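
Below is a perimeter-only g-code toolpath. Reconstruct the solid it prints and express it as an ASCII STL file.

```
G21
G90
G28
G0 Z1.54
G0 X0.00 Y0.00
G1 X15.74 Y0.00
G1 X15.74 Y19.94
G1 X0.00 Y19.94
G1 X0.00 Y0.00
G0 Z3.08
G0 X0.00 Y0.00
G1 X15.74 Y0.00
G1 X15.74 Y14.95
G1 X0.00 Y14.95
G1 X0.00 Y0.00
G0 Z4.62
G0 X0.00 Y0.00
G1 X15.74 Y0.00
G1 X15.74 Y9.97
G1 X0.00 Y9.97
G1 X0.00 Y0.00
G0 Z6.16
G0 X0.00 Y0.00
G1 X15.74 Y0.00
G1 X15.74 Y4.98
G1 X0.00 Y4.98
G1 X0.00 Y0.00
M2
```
solid part
  facet normal 0.0000 0.0000 -1.0000
    outer loop
      vertex 15.74 24.92 0.00
      vertex 15.74 0.00 0.00
      vertex 0.00 0.00 0.00
    endloop
  endfacet
  facet normal 0.0000 0.0000 -1.0000
    outer loop
      vertex 0.00 24.92 0.00
      vertex 15.74 24.92 0.00
      vertex 0.00 0.00 0.00
    endloop
  endfacet
  facet normal 0.0000 -1.0000 0.0000
    outer loop
      vertex 0.00 0.00 0.00
      vertex 15.74 0.00 0.00
      vertex 15.74 0.00 7.70
    endloop
  endfacet
  facet normal 0.0000 -1.0000 0.0000
    outer loop
      vertex 0.00 0.00 0.00
      vertex 15.74 0.00 7.70
      vertex 0.00 0.00 7.70
    endloop
  endfacet
  facet normal 0.0000 0.2952 0.9554
    outer loop
      vertex 0.00 0.00 7.70
      vertex 15.74 0.00 7.70
      vertex 15.74 24.92 0.00
    endloop
  endfacet
  facet normal 0.0000 0.2952 0.9554
    outer loop
      vertex 0.00 0.00 7.70
      vertex 15.74 24.92 0.00
      vertex 0.00 24.92 0.00
    endloop
  endfacet
  facet normal -1.0000 0.0000 0.0000
    outer loop
      vertex 0.00 0.00 7.70
      vertex 0.00 24.92 0.00
      vertex 0.00 0.00 0.00
    endloop
  endfacet
  facet normal 1.0000 0.0000 0.0000
    outer loop
      vertex 15.74 0.00 0.00
      vertex 15.74 24.92 0.00
      vertex 15.74 0.00 7.70
    endloop
  endfacet
endsolid part

The G0 Z moves step by Δz≈1.54 mm. The G1 loops shrink linearly with z, so the solid tapers from its base footprint up to z≈7.7. Closing with a flat bottom cap and the tapered top and triangulating gives 8 facets — a wedge (ramp): 15.7 × 24.9 mm base, rising to 7.7 mm along the y=0 edge and sloping linearly to z=0 at y=24.9.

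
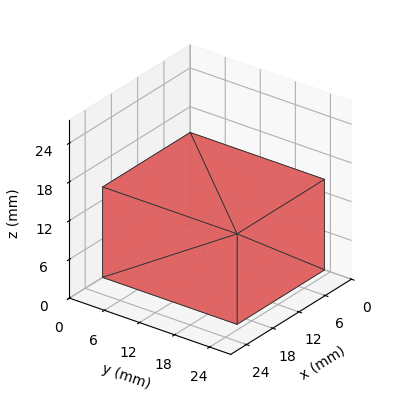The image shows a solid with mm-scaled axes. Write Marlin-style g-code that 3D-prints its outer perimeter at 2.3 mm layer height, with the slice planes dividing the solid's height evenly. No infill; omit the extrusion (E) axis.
Reading the render: the shape is a rectangular box, roughly 20 × 23 mm footprint and 14 mm tall (dimensions read to the nearest mm from the axis ticks). For the g-code, the solid's height is divided into equal slices at the stated Δz and each level perimeter traced with G1 moves after a G0 lift.

; perimeter-only toolpath
G21 ; units = mm
G90 ; absolute positioning
G28 ; home
; layer 1
G0 Z2.3
G0 X0.0 Y0.0
G1 X20.0 Y0.0
G1 X20.0 Y23.0
G1 X0.0 Y23.0
G1 X0.0 Y0.0
; layer 2
G0 Z4.7
G0 X0.0 Y0.0
G1 X20.0 Y0.0
G1 X20.0 Y23.0
G1 X0.0 Y23.0
G1 X0.0 Y0.0
; layer 3
G0 Z7.0
G0 X0.0 Y0.0
G1 X20.0 Y0.0
G1 X20.0 Y23.0
G1 X0.0 Y23.0
G1 X0.0 Y0.0
; layer 4
G0 Z9.3
G0 X0.0 Y0.0
G1 X20.0 Y0.0
G1 X20.0 Y23.0
G1 X0.0 Y23.0
G1 X0.0 Y0.0
; layer 5
G0 Z11.7
G0 X0.0 Y0.0
G1 X20.0 Y0.0
G1 X20.0 Y23.0
G1 X0.0 Y23.0
G1 X0.0 Y0.0
; layer 6
G0 Z14.0
G0 X0.0 Y0.0
G1 X20.0 Y0.0
G1 X20.0 Y23.0
G1 X0.0 Y23.0
G1 X0.0 Y0.0
M2 ; end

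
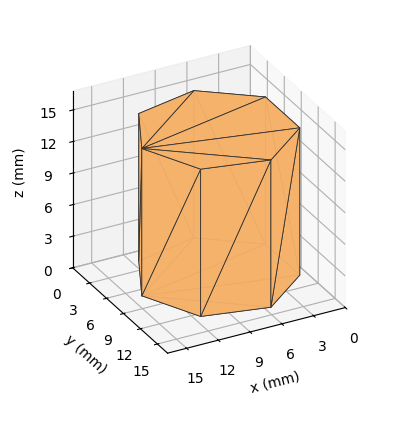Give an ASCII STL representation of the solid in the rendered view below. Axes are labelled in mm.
Reading the render: the shape is a regular 7-sided prism (a cylinder approximated with 7 flat sides), circumscribed radius ≈ 7 mm, height ≈ 14 mm (dimensions read to the nearest mm from the axis ticks). For the STL, each face is triangulated and given an outward normal.

solid part
  facet normal 0.0000 0.0000 -1.0000
    outer loop
      vertex 5.442 13.824 0.000
      vertex 11.364 12.473 0.000
      vertex 14.000 7.000 0.000
    endloop
  endfacet
  facet normal 0.0000 0.0000 -1.0000
    outer loop
      vertex 0.693 10.037 0.000
      vertex 5.442 13.824 0.000
      vertex 14.000 7.000 0.000
    endloop
  endfacet
  facet normal 0.0000 0.0000 -1.0000
    outer loop
      vertex 0.693 3.963 0.000
      vertex 0.693 10.037 0.000
      vertex 14.000 7.000 0.000
    endloop
  endfacet
  facet normal 0.0000 0.0000 -1.0000
    outer loop
      vertex 5.442 0.176 0.000
      vertex 0.693 3.963 0.000
      vertex 14.000 7.000 0.000
    endloop
  endfacet
  facet normal 0.0000 0.0000 -1.0000
    outer loop
      vertex 11.364 1.527 0.000
      vertex 5.442 0.176 0.000
      vertex 14.000 7.000 0.000
    endloop
  endfacet
  facet normal 0.0000 0.0000 1.0000
    outer loop
      vertex 14.000 7.000 14.000
      vertex 11.364 12.473 14.000
      vertex 5.442 13.824 14.000
    endloop
  endfacet
  facet normal 0.0000 0.0000 1.0000
    outer loop
      vertex 14.000 7.000 14.000
      vertex 5.442 13.824 14.000
      vertex 0.693 10.037 14.000
    endloop
  endfacet
  facet normal 0.0000 0.0000 1.0000
    outer loop
      vertex 14.000 7.000 14.000
      vertex 0.693 10.037 14.000
      vertex 0.693 3.963 14.000
    endloop
  endfacet
  facet normal 0.0000 0.0000 1.0000
    outer loop
      vertex 14.000 7.000 14.000
      vertex 0.693 3.963 14.000
      vertex 5.442 0.176 14.000
    endloop
  endfacet
  facet normal 0.0000 0.0000 1.0000
    outer loop
      vertex 14.000 7.000 14.000
      vertex 5.442 0.176 14.000
      vertex 11.364 1.527 14.000
    endloop
  endfacet
  facet normal 0.9009 0.4339 0.0000
    outer loop
      vertex 14.000 7.000 0.000
      vertex 11.364 12.473 0.000
      vertex 11.364 12.473 14.000
    endloop
  endfacet
  facet normal 0.9009 0.4339 0.0000
    outer loop
      vertex 14.000 7.000 0.000
      vertex 11.364 12.473 14.000
      vertex 14.000 7.000 14.000
    endloop
  endfacet
  facet normal 0.2224 0.9750 0.0000
    outer loop
      vertex 11.364 12.473 0.000
      vertex 5.442 13.824 0.000
      vertex 5.442 13.824 14.000
    endloop
  endfacet
  facet normal 0.2224 0.9750 0.0000
    outer loop
      vertex 11.364 12.473 0.000
      vertex 5.442 13.824 14.000
      vertex 11.364 12.473 14.000
    endloop
  endfacet
  facet normal -0.6235 0.7818 0.0000
    outer loop
      vertex 5.442 13.824 0.000
      vertex 0.693 10.037 0.000
      vertex 0.693 10.037 14.000
    endloop
  endfacet
  facet normal -0.6235 0.7818 0.0000
    outer loop
      vertex 5.442 13.824 0.000
      vertex 0.693 10.037 14.000
      vertex 5.442 13.824 14.000
    endloop
  endfacet
  facet normal -1.0000 0.0000 0.0000
    outer loop
      vertex 0.693 10.037 0.000
      vertex 0.693 3.963 0.000
      vertex 0.693 3.963 14.000
    endloop
  endfacet
  facet normal -1.0000 0.0000 0.0000
    outer loop
      vertex 0.693 10.037 0.000
      vertex 0.693 3.963 14.000
      vertex 0.693 10.037 14.000
    endloop
  endfacet
  facet normal -0.6235 -0.7818 0.0000
    outer loop
      vertex 0.693 3.963 0.000
      vertex 5.442 0.176 0.000
      vertex 5.442 0.176 14.000
    endloop
  endfacet
  facet normal -0.6235 -0.7818 0.0000
    outer loop
      vertex 0.693 3.963 0.000
      vertex 5.442 0.176 14.000
      vertex 0.693 3.963 14.000
    endloop
  endfacet
  facet normal 0.2224 -0.9750 0.0000
    outer loop
      vertex 5.442 0.176 0.000
      vertex 11.364 1.527 0.000
      vertex 11.364 1.527 14.000
    endloop
  endfacet
  facet normal 0.2224 -0.9750 0.0000
    outer loop
      vertex 5.442 0.176 0.000
      vertex 11.364 1.527 14.000
      vertex 5.442 0.176 14.000
    endloop
  endfacet
  facet normal 0.9009 -0.4339 0.0000
    outer loop
      vertex 11.364 1.527 0.000
      vertex 14.000 7.000 0.000
      vertex 14.000 7.000 14.000
    endloop
  endfacet
  facet normal 0.9009 -0.4339 0.0000
    outer loop
      vertex 11.364 1.527 0.000
      vertex 14.000 7.000 14.000
      vertex 11.364 1.527 14.000
    endloop
  endfacet
endsolid part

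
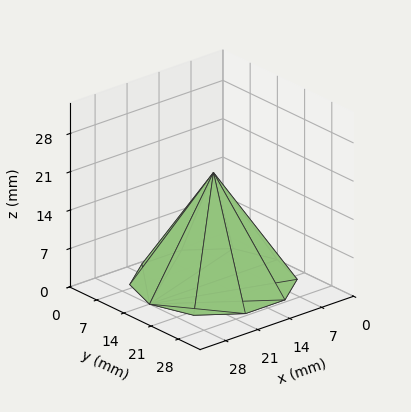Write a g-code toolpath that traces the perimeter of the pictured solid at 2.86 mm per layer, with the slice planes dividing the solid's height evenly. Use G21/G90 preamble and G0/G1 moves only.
Reading the render: the shape is a regular 10-sided pyramid, base circumscribed radius ≈ 14 mm, apex at z ≈ 20 mm (dimensions read to the nearest mm from the axis ticks). For the g-code, the solid's height is divided into equal slices at the stated Δz and each level perimeter traced with G1 moves after a G0 lift.

; perimeter-only toolpath
G21 ; units = mm
G90 ; absolute positioning
G28 ; home
; layer 1
G0 Z2.86
G0 X26.00 Y14.00
G1 X23.71 Y21.05
G1 X17.71 Y25.41
G1 X10.29 Y25.41
G1 X4.29 Y21.05
G1 X2.00 Y14.00
G1 X4.29 Y6.95
G1 X10.29 Y2.59
G1 X17.71 Y2.59
G1 X23.71 Y6.95
G1 X26.00 Y14.00
; layer 2
G0 Z5.71
G0 X24.00 Y14.00
G1 X22.09 Y19.88
G1 X17.09 Y23.51
G1 X10.91 Y23.51
G1 X5.91 Y19.88
G1 X4.00 Y14.00
G1 X5.91 Y8.12
G1 X10.91 Y4.49
G1 X17.09 Y4.49
G1 X22.09 Y8.12
G1 X24.00 Y14.00
; layer 3
G0 Z8.57
G0 X22.00 Y14.00
G1 X20.47 Y18.70
G1 X16.47 Y21.61
G1 X11.53 Y21.61
G1 X7.53 Y18.70
G1 X6.00 Y14.00
G1 X7.53 Y9.30
G1 X11.53 Y6.39
G1 X16.47 Y6.39
G1 X20.47 Y9.30
G1 X22.00 Y14.00
; layer 4
G0 Z11.43
G0 X20.00 Y14.00
G1 X18.86 Y17.53
G1 X15.86 Y19.70
G1 X12.14 Y19.70
G1 X9.14 Y17.53
G1 X8.00 Y14.00
G1 X9.14 Y10.47
G1 X12.14 Y8.30
G1 X15.86 Y8.30
G1 X18.86 Y10.47
G1 X20.00 Y14.00
; layer 5
G0 Z14.29
G0 X18.00 Y14.00
G1 X17.24 Y16.35
G1 X15.24 Y17.80
G1 X12.76 Y17.80
G1 X10.76 Y16.35
G1 X10.00 Y14.00
G1 X10.76 Y11.65
G1 X12.76 Y10.20
G1 X15.24 Y10.20
G1 X17.24 Y11.65
G1 X18.00 Y14.00
; layer 6
G0 Z17.14
G0 X16.00 Y14.00
G1 X15.62 Y15.18
G1 X14.62 Y15.90
G1 X13.38 Y15.90
G1 X12.38 Y15.18
G1 X12.00 Y14.00
G1 X12.38 Y12.82
G1 X13.38 Y12.10
G1 X14.62 Y12.10
G1 X15.62 Y12.82
G1 X16.00 Y14.00
M2 ; end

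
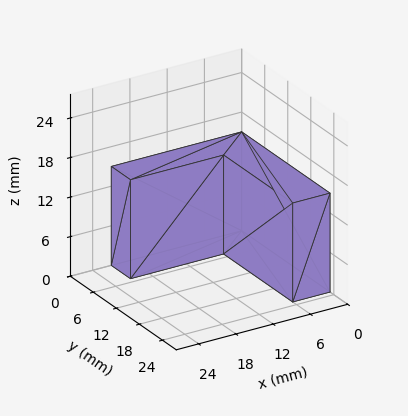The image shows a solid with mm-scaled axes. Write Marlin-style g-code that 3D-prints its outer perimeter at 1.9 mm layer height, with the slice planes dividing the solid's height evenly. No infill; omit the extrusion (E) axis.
Reading the render: the shape is an L-shaped prism: outer 21 × 23 mm, arm thicknesses ≈ 5 mm (horizontal) and 6 mm (vertical), extruded 15 mm in z (dimensions read to the nearest mm from the axis ticks). For the g-code, the solid's height is divided into equal slices at the stated Δz and each level perimeter traced with G1 moves after a G0 lift.

; perimeter-only toolpath
G21 ; units = mm
G90 ; absolute positioning
G28 ; home
; layer 1
G0 Z1.9
G0 X0.0 Y0.0
G1 X21.0 Y0.0
G1 X21.0 Y5.0
G1 X6.0 Y5.0
G1 X6.0 Y23.0
G1 X0.0 Y23.0
G1 X0.0 Y0.0
; layer 2
G0 Z3.8
G0 X0.0 Y0.0
G1 X21.0 Y0.0
G1 X21.0 Y5.0
G1 X6.0 Y5.0
G1 X6.0 Y23.0
G1 X0.0 Y23.0
G1 X0.0 Y0.0
; layer 3
G0 Z5.6
G0 X0.0 Y0.0
G1 X21.0 Y0.0
G1 X21.0 Y5.0
G1 X6.0 Y5.0
G1 X6.0 Y23.0
G1 X0.0 Y23.0
G1 X0.0 Y0.0
; layer 4
G0 Z7.5
G0 X0.0 Y0.0
G1 X21.0 Y0.0
G1 X21.0 Y5.0
G1 X6.0 Y5.0
G1 X6.0 Y23.0
G1 X0.0 Y23.0
G1 X0.0 Y0.0
; layer 5
G0 Z9.4
G0 X0.0 Y0.0
G1 X21.0 Y0.0
G1 X21.0 Y5.0
G1 X6.0 Y5.0
G1 X6.0 Y23.0
G1 X0.0 Y23.0
G1 X0.0 Y0.0
; layer 6
G0 Z11.2
G0 X0.0 Y0.0
G1 X21.0 Y0.0
G1 X21.0 Y5.0
G1 X6.0 Y5.0
G1 X6.0 Y23.0
G1 X0.0 Y23.0
G1 X0.0 Y0.0
; layer 7
G0 Z13.1
G0 X0.0 Y0.0
G1 X21.0 Y0.0
G1 X21.0 Y5.0
G1 X6.0 Y5.0
G1 X6.0 Y23.0
G1 X0.0 Y23.0
G1 X0.0 Y0.0
; layer 8
G0 Z15.0
G0 X0.0 Y0.0
G1 X21.0 Y0.0
G1 X21.0 Y5.0
G1 X6.0 Y5.0
G1 X6.0 Y23.0
G1 X0.0 Y23.0
G1 X0.0 Y0.0
M2 ; end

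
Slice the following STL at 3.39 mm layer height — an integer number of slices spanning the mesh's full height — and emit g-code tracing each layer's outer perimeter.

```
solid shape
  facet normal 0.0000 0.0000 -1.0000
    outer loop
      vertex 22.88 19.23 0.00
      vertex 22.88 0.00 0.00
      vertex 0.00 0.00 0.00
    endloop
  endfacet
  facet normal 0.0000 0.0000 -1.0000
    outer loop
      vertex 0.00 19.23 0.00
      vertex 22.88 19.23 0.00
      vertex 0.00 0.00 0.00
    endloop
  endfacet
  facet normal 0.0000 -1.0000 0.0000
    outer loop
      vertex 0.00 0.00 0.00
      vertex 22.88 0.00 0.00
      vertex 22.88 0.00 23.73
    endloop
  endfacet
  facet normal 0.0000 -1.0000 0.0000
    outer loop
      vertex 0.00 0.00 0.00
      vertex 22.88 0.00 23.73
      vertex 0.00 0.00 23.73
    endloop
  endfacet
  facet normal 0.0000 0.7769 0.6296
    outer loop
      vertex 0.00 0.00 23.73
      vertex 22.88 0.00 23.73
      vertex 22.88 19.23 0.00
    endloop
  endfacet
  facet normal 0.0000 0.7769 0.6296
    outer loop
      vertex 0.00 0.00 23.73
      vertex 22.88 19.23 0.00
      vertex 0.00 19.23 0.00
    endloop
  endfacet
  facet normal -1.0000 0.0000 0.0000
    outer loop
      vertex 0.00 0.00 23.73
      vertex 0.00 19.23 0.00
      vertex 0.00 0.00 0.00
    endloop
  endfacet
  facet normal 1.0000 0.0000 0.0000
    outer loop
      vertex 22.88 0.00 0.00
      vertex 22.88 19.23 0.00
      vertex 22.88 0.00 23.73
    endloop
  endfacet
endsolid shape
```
; perimeter-only toolpath
G21 ; units = mm
G90 ; absolute positioning
G28 ; home
; layer 1
G0 Z3.39
G0 X0.00 Y0.00
G1 X22.88 Y0.00
G1 X22.88 Y16.48
G1 X0.00 Y16.48
G1 X0.00 Y0.00
; layer 2
G0 Z6.78
G0 X0.00 Y0.00
G1 X22.88 Y0.00
G1 X22.88 Y13.74
G1 X0.00 Y13.74
G1 X0.00 Y0.00
; layer 3
G0 Z10.17
G0 X0.00 Y0.00
G1 X22.88 Y0.00
G1 X22.88 Y10.99
G1 X0.00 Y10.99
G1 X0.00 Y0.00
; layer 4
G0 Z13.56
G0 X0.00 Y0.00
G1 X22.88 Y0.00
G1 X22.88 Y8.24
G1 X0.00 Y8.24
G1 X0.00 Y0.00
; layer 5
G0 Z16.95
G0 X0.00 Y0.00
G1 X22.88 Y0.00
G1 X22.88 Y5.49
G1 X0.00 Y5.49
G1 X0.00 Y0.00
; layer 6
G0 Z20.34
G0 X0.00 Y0.00
G1 X22.88 Y0.00
G1 X22.88 Y2.75
G1 X0.00 Y2.75
G1 X0.00 Y0.00
M2 ; end

The solid is a wedge (ramp): 22.9 × 19.2 mm base, rising to 23.7 mm along the y=0 edge and sloping linearly to z=0 at y=19.2. Slicing at Δz = 3.39 mm — 7 equal slices spanning the solid's height, so layer i sits at z = i·h/7 — gives 6 non-empty perimeters. Each is a 4-segment closed polygon; G0 lifts to the layer z and rapids to the start vertex, then G1 traces the edges. The cross-section shrinks linearly with z (the slice at the apex is degenerate and omitted).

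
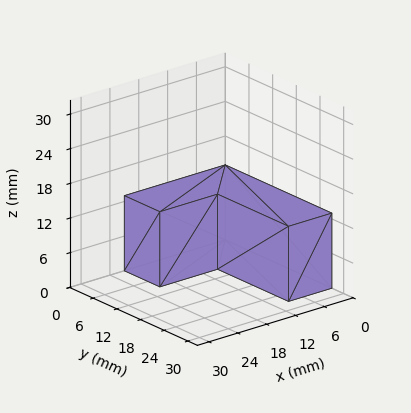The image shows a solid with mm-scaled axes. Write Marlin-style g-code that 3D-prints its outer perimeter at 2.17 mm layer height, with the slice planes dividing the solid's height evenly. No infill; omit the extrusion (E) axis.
Reading the render: the shape is an L-shaped prism: outer 21 × 27 mm, arm thicknesses ≈ 9 mm (horizontal) and 9 mm (vertical), extruded 13 mm in z (dimensions read to the nearest mm from the axis ticks). For the g-code, the solid's height is divided into equal slices at the stated Δz and each level perimeter traced with G1 moves after a G0 lift.

; perimeter-only toolpath
G21 ; units = mm
G90 ; absolute positioning
G28 ; home
; layer 1
G0 Z2.17
G0 X0.00 Y0.00
G1 X21.00 Y0.00
G1 X21.00 Y9.00
G1 X9.00 Y9.00
G1 X9.00 Y27.00
G1 X0.00 Y27.00
G1 X0.00 Y0.00
; layer 2
G0 Z4.33
G0 X0.00 Y0.00
G1 X21.00 Y0.00
G1 X21.00 Y9.00
G1 X9.00 Y9.00
G1 X9.00 Y27.00
G1 X0.00 Y27.00
G1 X0.00 Y0.00
; layer 3
G0 Z6.50
G0 X0.00 Y0.00
G1 X21.00 Y0.00
G1 X21.00 Y9.00
G1 X9.00 Y9.00
G1 X9.00 Y27.00
G1 X0.00 Y27.00
G1 X0.00 Y0.00
; layer 4
G0 Z8.67
G0 X0.00 Y0.00
G1 X21.00 Y0.00
G1 X21.00 Y9.00
G1 X9.00 Y9.00
G1 X9.00 Y27.00
G1 X0.00 Y27.00
G1 X0.00 Y0.00
; layer 5
G0 Z10.83
G0 X0.00 Y0.00
G1 X21.00 Y0.00
G1 X21.00 Y9.00
G1 X9.00 Y9.00
G1 X9.00 Y27.00
G1 X0.00 Y27.00
G1 X0.00 Y0.00
; layer 6
G0 Z13.00
G0 X0.00 Y0.00
G1 X21.00 Y0.00
G1 X21.00 Y9.00
G1 X9.00 Y9.00
G1 X9.00 Y27.00
G1 X0.00 Y27.00
G1 X0.00 Y0.00
M2 ; end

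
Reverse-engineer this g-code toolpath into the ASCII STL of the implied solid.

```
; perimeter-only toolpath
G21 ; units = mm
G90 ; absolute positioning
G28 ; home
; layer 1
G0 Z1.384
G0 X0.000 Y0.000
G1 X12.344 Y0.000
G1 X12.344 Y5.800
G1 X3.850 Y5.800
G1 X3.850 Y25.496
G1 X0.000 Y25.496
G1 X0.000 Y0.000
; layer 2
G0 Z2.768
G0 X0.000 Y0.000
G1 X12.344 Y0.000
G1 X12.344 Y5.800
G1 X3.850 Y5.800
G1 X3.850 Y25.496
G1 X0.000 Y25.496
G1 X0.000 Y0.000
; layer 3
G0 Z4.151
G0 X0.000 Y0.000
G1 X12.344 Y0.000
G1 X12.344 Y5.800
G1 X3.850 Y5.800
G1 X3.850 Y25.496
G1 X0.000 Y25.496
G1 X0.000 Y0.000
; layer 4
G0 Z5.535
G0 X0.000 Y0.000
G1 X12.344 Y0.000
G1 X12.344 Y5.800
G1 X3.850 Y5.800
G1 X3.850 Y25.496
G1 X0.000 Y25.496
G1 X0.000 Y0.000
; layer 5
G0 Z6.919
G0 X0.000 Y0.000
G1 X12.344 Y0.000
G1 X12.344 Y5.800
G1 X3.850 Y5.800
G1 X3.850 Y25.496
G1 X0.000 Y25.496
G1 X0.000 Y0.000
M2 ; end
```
solid part
  facet normal 0.0000 0.0000 -1.0000
    outer loop
      vertex 12.344 5.800 0.000
      vertex 12.344 0.000 0.000
      vertex 0.000 0.000 0.000
    endloop
  endfacet
  facet normal 0.0000 0.0000 -1.0000
    outer loop
      vertex 3.850 5.800 0.000
      vertex 12.344 5.800 0.000
      vertex 0.000 0.000 0.000
    endloop
  endfacet
  facet normal 0.0000 0.0000 -1.0000
    outer loop
      vertex 3.850 25.496 0.000
      vertex 3.850 5.800 0.000
      vertex 0.000 0.000 0.000
    endloop
  endfacet
  facet normal 0.0000 0.0000 -1.0000
    outer loop
      vertex 0.000 25.496 0.000
      vertex 3.850 25.496 0.000
      vertex 0.000 0.000 0.000
    endloop
  endfacet
  facet normal 0.0000 0.0000 1.0000
    outer loop
      vertex 0.000 0.000 6.919
      vertex 12.344 0.000 6.919
      vertex 12.344 5.800 6.919
    endloop
  endfacet
  facet normal 0.0000 0.0000 1.0000
    outer loop
      vertex 0.000 0.000 6.919
      vertex 12.344 5.800 6.919
      vertex 3.850 5.800 6.919
    endloop
  endfacet
  facet normal 0.0000 0.0000 1.0000
    outer loop
      vertex 0.000 0.000 6.919
      vertex 3.850 5.800 6.919
      vertex 3.850 25.496 6.919
    endloop
  endfacet
  facet normal 0.0000 0.0000 1.0000
    outer loop
      vertex 0.000 0.000 6.919
      vertex 3.850 25.496 6.919
      vertex 0.000 25.496 6.919
    endloop
  endfacet
  facet normal 0.0000 -1.0000 0.0000
    outer loop
      vertex 0.000 0.000 0.000
      vertex 12.344 0.000 0.000
      vertex 12.344 0.000 6.919
    endloop
  endfacet
  facet normal 0.0000 -1.0000 0.0000
    outer loop
      vertex 0.000 0.000 0.000
      vertex 12.344 0.000 6.919
      vertex 0.000 0.000 6.919
    endloop
  endfacet
  facet normal 1.0000 0.0000 0.0000
    outer loop
      vertex 12.344 0.000 0.000
      vertex 12.344 5.800 0.000
      vertex 12.344 5.800 6.919
    endloop
  endfacet
  facet normal 1.0000 0.0000 0.0000
    outer loop
      vertex 12.344 0.000 0.000
      vertex 12.344 5.800 6.919
      vertex 12.344 0.000 6.919
    endloop
  endfacet
  facet normal 0.0000 1.0000 0.0000
    outer loop
      vertex 12.344 5.800 0.000
      vertex 3.850 5.800 0.000
      vertex 3.850 5.800 6.919
    endloop
  endfacet
  facet normal 0.0000 1.0000 0.0000
    outer loop
      vertex 12.344 5.800 0.000
      vertex 3.850 5.800 6.919
      vertex 12.344 5.800 6.919
    endloop
  endfacet
  facet normal 1.0000 0.0000 0.0000
    outer loop
      vertex 3.850 5.800 0.000
      vertex 3.850 25.496 0.000
      vertex 3.850 25.496 6.919
    endloop
  endfacet
  facet normal 1.0000 0.0000 0.0000
    outer loop
      vertex 3.850 5.800 0.000
      vertex 3.850 25.496 6.919
      vertex 3.850 5.800 6.919
    endloop
  endfacet
  facet normal 0.0000 1.0000 0.0000
    outer loop
      vertex 3.850 25.496 0.000
      vertex 0.000 25.496 0.000
      vertex 0.000 25.496 6.919
    endloop
  endfacet
  facet normal 0.0000 1.0000 0.0000
    outer loop
      vertex 3.850 25.496 0.000
      vertex 0.000 25.496 6.919
      vertex 3.850 25.496 6.919
    endloop
  endfacet
  facet normal -1.0000 0.0000 0.0000
    outer loop
      vertex 0.000 25.496 0.000
      vertex 0.000 0.000 0.000
      vertex 0.000 0.000 6.919
    endloop
  endfacet
  facet normal -1.0000 0.0000 0.0000
    outer loop
      vertex 0.000 25.496 0.000
      vertex 0.000 0.000 6.919
      vertex 0.000 25.496 6.919
    endloop
  endfacet
endsolid part

The G0 Z moves step by Δz≈1.384 mm. Every layer's G1 loop is the same polygon, so the solid is a straight extrusion of it from z=0 to z≈6.92. Closing with flat bottom and top caps and triangulating gives 20 facets — an L-shaped prism: outer 12.3 × 25.5 mm, arm thicknesses ≈ 5.8 mm (horizontal) and 3.85 mm (vertical), extruded 6.92 mm in z.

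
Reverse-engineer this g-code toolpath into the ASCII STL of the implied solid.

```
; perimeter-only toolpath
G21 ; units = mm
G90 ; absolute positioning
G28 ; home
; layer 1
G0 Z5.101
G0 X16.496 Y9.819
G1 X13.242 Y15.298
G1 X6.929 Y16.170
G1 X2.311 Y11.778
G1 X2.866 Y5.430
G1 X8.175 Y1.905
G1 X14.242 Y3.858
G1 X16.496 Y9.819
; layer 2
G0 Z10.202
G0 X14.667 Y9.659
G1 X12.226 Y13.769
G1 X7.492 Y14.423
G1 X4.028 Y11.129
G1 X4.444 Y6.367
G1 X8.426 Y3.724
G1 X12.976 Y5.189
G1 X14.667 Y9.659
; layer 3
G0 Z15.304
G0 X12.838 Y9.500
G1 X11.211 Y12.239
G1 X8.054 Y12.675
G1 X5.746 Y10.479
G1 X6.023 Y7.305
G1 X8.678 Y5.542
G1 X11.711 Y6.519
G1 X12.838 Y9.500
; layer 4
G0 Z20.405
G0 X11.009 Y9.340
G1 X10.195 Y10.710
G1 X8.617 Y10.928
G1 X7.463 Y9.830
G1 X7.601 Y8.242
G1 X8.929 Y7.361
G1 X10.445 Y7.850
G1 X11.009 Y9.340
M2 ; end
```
solid part
  facet normal 0.0000 0.0000 -1.0000
    outer loop
      vertex 6.366 17.918 0.000
      vertex 14.257 16.828 0.000
      vertex 18.325 9.979 0.000
    endloop
  endfacet
  facet normal 0.0000 0.0000 -1.0000
    outer loop
      vertex 0.594 12.428 0.000
      vertex 6.366 17.918 0.000
      vertex 18.325 9.979 0.000
    endloop
  endfacet
  facet normal 0.0000 0.0000 -1.0000
    outer loop
      vertex 1.287 4.492 0.000
      vertex 0.594 12.428 0.000
      vertex 18.325 9.979 0.000
    endloop
  endfacet
  facet normal 0.0000 0.0000 -1.0000
    outer loop
      vertex 7.924 0.086 0.000
      vertex 1.287 4.492 0.000
      vertex 18.325 9.979 0.000
    endloop
  endfacet
  facet normal 0.0000 0.0000 -1.0000
    outer loop
      vertex 15.507 2.528 0.000
      vertex 7.924 0.086 0.000
      vertex 18.325 9.979 0.000
    endloop
  endfacet
  facet normal 0.8179 0.4858 0.3085
    outer loop
      vertex 18.325 9.979 0.000
      vertex 14.257 16.828 0.000
      vertex 9.180 9.180 25.506
    endloop
  endfacet
  facet normal 0.1302 0.9423 0.3085
    outer loop
      vertex 14.257 16.828 0.000
      vertex 6.366 17.918 0.000
      vertex 9.180 9.180 25.506
    endloop
  endfacet
  facet normal -0.6556 0.6893 0.3085
    outer loop
      vertex 6.366 17.918 0.000
      vertex 0.594 12.428 0.000
      vertex 9.180 9.180 25.506
    endloop
  endfacet
  facet normal -0.9476 -0.0828 0.3085
    outer loop
      vertex 0.594 12.428 0.000
      vertex 1.287 4.492 0.000
      vertex 9.180 9.180 25.506
    endloop
  endfacet
  facet normal -0.5261 -0.7925 0.3085
    outer loop
      vertex 1.287 4.492 0.000
      vertex 7.924 0.086 0.000
      vertex 9.180 9.180 25.506
    endloop
  endfacet
  facet normal 0.2916 -0.9054 0.3085
    outer loop
      vertex 7.924 0.086 0.000
      vertex 15.507 2.528 0.000
      vertex 9.180 9.180 25.506
    endloop
  endfacet
  facet normal 0.8897 -0.3365 0.3085
    outer loop
      vertex 15.507 2.528 0.000
      vertex 18.325 9.979 0.000
      vertex 9.180 9.180 25.506
    endloop
  endfacet
endsolid part

The G0 Z moves step by Δz≈5.101 mm. The G1 loops shrink linearly with z, so the solid tapers from its base footprint up to z≈25.5. Closing with a flat bottom cap and the tapered top and triangulating gives 12 facets — a regular 7-sided pyramid, base circumscribed radius ≈ 9.18 mm, apex at z ≈ 25.5 mm.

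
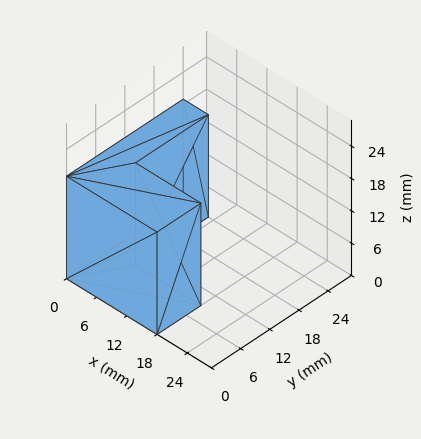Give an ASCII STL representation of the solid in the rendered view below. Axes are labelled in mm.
Reading the render: the shape is an L-shaped prism: outer 18 × 24 mm, arm thicknesses ≈ 9 mm (horizontal) and 5 mm (vertical), extruded 19 mm in z (dimensions read to the nearest mm from the axis ticks). For the STL, each face is triangulated and given an outward normal.

solid part
  facet normal 0.0000 0.0000 -1.0000
    outer loop
      vertex 18.00 9.00 0.00
      vertex 18.00 0.00 0.00
      vertex 0.00 0.00 0.00
    endloop
  endfacet
  facet normal 0.0000 0.0000 -1.0000
    outer loop
      vertex 5.00 9.00 0.00
      vertex 18.00 9.00 0.00
      vertex 0.00 0.00 0.00
    endloop
  endfacet
  facet normal 0.0000 0.0000 -1.0000
    outer loop
      vertex 5.00 24.00 0.00
      vertex 5.00 9.00 0.00
      vertex 0.00 0.00 0.00
    endloop
  endfacet
  facet normal 0.0000 0.0000 -1.0000
    outer loop
      vertex 0.00 24.00 0.00
      vertex 5.00 24.00 0.00
      vertex 0.00 0.00 0.00
    endloop
  endfacet
  facet normal 0.0000 0.0000 1.0000
    outer loop
      vertex 0.00 0.00 19.00
      vertex 18.00 0.00 19.00
      vertex 18.00 9.00 19.00
    endloop
  endfacet
  facet normal 0.0000 0.0000 1.0000
    outer loop
      vertex 0.00 0.00 19.00
      vertex 18.00 9.00 19.00
      vertex 5.00 9.00 19.00
    endloop
  endfacet
  facet normal 0.0000 0.0000 1.0000
    outer loop
      vertex 0.00 0.00 19.00
      vertex 5.00 9.00 19.00
      vertex 5.00 24.00 19.00
    endloop
  endfacet
  facet normal 0.0000 0.0000 1.0000
    outer loop
      vertex 0.00 0.00 19.00
      vertex 5.00 24.00 19.00
      vertex 0.00 24.00 19.00
    endloop
  endfacet
  facet normal 0.0000 -1.0000 0.0000
    outer loop
      vertex 0.00 0.00 0.00
      vertex 18.00 0.00 0.00
      vertex 18.00 0.00 19.00
    endloop
  endfacet
  facet normal 0.0000 -1.0000 0.0000
    outer loop
      vertex 0.00 0.00 0.00
      vertex 18.00 0.00 19.00
      vertex 0.00 0.00 19.00
    endloop
  endfacet
  facet normal 1.0000 0.0000 0.0000
    outer loop
      vertex 18.00 0.00 0.00
      vertex 18.00 9.00 0.00
      vertex 18.00 9.00 19.00
    endloop
  endfacet
  facet normal 1.0000 0.0000 0.0000
    outer loop
      vertex 18.00 0.00 0.00
      vertex 18.00 9.00 19.00
      vertex 18.00 0.00 19.00
    endloop
  endfacet
  facet normal 0.0000 1.0000 0.0000
    outer loop
      vertex 18.00 9.00 0.00
      vertex 5.00 9.00 0.00
      vertex 5.00 9.00 19.00
    endloop
  endfacet
  facet normal 0.0000 1.0000 0.0000
    outer loop
      vertex 18.00 9.00 0.00
      vertex 5.00 9.00 19.00
      vertex 18.00 9.00 19.00
    endloop
  endfacet
  facet normal 1.0000 0.0000 0.0000
    outer loop
      vertex 5.00 9.00 0.00
      vertex 5.00 24.00 0.00
      vertex 5.00 24.00 19.00
    endloop
  endfacet
  facet normal 1.0000 0.0000 0.0000
    outer loop
      vertex 5.00 9.00 0.00
      vertex 5.00 24.00 19.00
      vertex 5.00 9.00 19.00
    endloop
  endfacet
  facet normal 0.0000 1.0000 0.0000
    outer loop
      vertex 5.00 24.00 0.00
      vertex 0.00 24.00 0.00
      vertex 0.00 24.00 19.00
    endloop
  endfacet
  facet normal 0.0000 1.0000 0.0000
    outer loop
      vertex 5.00 24.00 0.00
      vertex 0.00 24.00 19.00
      vertex 5.00 24.00 19.00
    endloop
  endfacet
  facet normal -1.0000 0.0000 0.0000
    outer loop
      vertex 0.00 24.00 0.00
      vertex 0.00 0.00 0.00
      vertex 0.00 0.00 19.00
    endloop
  endfacet
  facet normal -1.0000 0.0000 0.0000
    outer loop
      vertex 0.00 24.00 0.00
      vertex 0.00 0.00 19.00
      vertex 0.00 24.00 19.00
    endloop
  endfacet
endsolid part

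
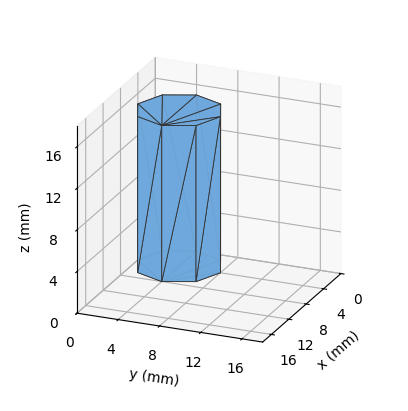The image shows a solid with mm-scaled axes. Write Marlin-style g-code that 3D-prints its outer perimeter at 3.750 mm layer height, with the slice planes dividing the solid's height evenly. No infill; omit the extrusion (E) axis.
Reading the render: the shape is a regular 8-sided prism (a cylinder approximated with 8 flat sides), circumscribed radius ≈ 4 mm, height ≈ 15 mm (dimensions read to the nearest mm from the axis ticks). For the g-code, the solid's height is divided into equal slices at the stated Δz and each level perimeter traced with G1 moves after a G0 lift.

; perimeter-only toolpath
G21 ; units = mm
G90 ; absolute positioning
G28 ; home
; layer 1
G0 Z3.750
G0 X8.000 Y4.000
G1 X6.828 Y6.828
G1 X4.000 Y8.000
G1 X1.172 Y6.828
G1 X0.000 Y4.000
G1 X1.172 Y1.172
G1 X4.000 Y0.000
G1 X6.828 Y1.172
G1 X8.000 Y4.000
; layer 2
G0 Z7.500
G0 X8.000 Y4.000
G1 X6.828 Y6.828
G1 X4.000 Y8.000
G1 X1.172 Y6.828
G1 X0.000 Y4.000
G1 X1.172 Y1.172
G1 X4.000 Y0.000
G1 X6.828 Y1.172
G1 X8.000 Y4.000
; layer 3
G0 Z11.250
G0 X8.000 Y4.000
G1 X6.828 Y6.828
G1 X4.000 Y8.000
G1 X1.172 Y6.828
G1 X0.000 Y4.000
G1 X1.172 Y1.172
G1 X4.000 Y0.000
G1 X6.828 Y1.172
G1 X8.000 Y4.000
; layer 4
G0 Z15.000
G0 X8.000 Y4.000
G1 X6.828 Y6.828
G1 X4.000 Y8.000
G1 X1.172 Y6.828
G1 X0.000 Y4.000
G1 X1.172 Y1.172
G1 X4.000 Y0.000
G1 X6.828 Y1.172
G1 X8.000 Y4.000
M2 ; end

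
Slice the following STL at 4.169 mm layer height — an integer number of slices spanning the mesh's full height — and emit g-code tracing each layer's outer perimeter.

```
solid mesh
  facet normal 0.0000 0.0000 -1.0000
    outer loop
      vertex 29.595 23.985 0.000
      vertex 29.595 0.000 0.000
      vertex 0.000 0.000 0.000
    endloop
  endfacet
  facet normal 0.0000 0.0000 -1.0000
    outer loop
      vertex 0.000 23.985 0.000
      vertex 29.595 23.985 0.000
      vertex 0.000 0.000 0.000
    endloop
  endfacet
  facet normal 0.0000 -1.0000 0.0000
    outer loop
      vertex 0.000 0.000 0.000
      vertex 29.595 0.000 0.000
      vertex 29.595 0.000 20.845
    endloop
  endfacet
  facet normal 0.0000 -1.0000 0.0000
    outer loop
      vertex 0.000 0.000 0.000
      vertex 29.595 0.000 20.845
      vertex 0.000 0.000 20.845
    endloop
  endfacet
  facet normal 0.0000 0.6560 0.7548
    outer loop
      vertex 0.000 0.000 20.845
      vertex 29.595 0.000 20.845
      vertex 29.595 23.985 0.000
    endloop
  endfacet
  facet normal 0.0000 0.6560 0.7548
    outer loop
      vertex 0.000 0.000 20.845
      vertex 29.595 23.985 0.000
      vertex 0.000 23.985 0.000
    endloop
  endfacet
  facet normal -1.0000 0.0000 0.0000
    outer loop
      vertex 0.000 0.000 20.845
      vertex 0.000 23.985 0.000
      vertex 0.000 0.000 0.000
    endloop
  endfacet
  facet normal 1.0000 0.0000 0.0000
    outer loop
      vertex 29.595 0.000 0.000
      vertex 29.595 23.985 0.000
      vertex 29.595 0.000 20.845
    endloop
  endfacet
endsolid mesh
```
; perimeter-only toolpath
G21 ; units = mm
G90 ; absolute positioning
G28 ; home
; layer 1
G0 Z4.169
G0 X0.000 Y0.000
G1 X29.595 Y0.000
G1 X29.595 Y19.188
G1 X0.000 Y19.188
G1 X0.000 Y0.000
; layer 2
G0 Z8.338
G0 X0.000 Y0.000
G1 X29.595 Y0.000
G1 X29.595 Y14.391
G1 X0.000 Y14.391
G1 X0.000 Y0.000
; layer 3
G0 Z12.507
G0 X0.000 Y0.000
G1 X29.595 Y0.000
G1 X29.595 Y9.594
G1 X0.000 Y9.594
G1 X0.000 Y0.000
; layer 4
G0 Z16.676
G0 X0.000 Y0.000
G1 X29.595 Y0.000
G1 X29.595 Y4.797
G1 X0.000 Y4.797
G1 X0.000 Y0.000
M2 ; end

The solid is a wedge (ramp): 29.6 × 24 mm base, rising to 20.8 mm along the y=0 edge and sloping linearly to z=0 at y=24. Slicing at Δz = 4.169 mm — 5 equal slices spanning the solid's height, so layer i sits at z = i·h/5 — gives 4 non-empty perimeters. Each is a 4-segment closed polygon; G0 lifts to the layer z and rapids to the start vertex, then G1 traces the edges. The cross-section shrinks linearly with z (the slice at the apex is degenerate and omitted).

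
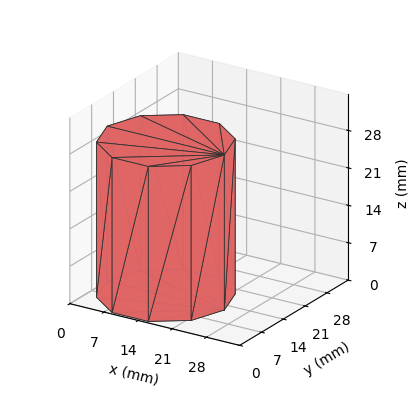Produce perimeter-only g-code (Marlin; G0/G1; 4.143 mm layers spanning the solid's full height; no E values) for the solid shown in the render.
Reading the render: the shape is a regular 10-sided prism (a cylinder approximated with 10 flat sides), circumscribed radius ≈ 12 mm, height ≈ 29 mm (dimensions read to the nearest mm from the axis ticks). For the g-code, the solid's height is divided into equal slices at the stated Δz and each level perimeter traced with G1 moves after a G0 lift.

; perimeter-only toolpath
G21 ; units = mm
G90 ; absolute positioning
G28 ; home
; layer 1
G0 Z4.143
G0 X24.000 Y12.000
G1 X21.708 Y19.053
G1 X15.708 Y23.413
G1 X8.292 Y23.413
G1 X2.292 Y19.053
G1 X0.000 Y12.000
G1 X2.292 Y4.947
G1 X8.292 Y0.587
G1 X15.708 Y0.587
G1 X21.708 Y4.947
G1 X24.000 Y12.000
; layer 2
G0 Z8.286
G0 X24.000 Y12.000
G1 X21.708 Y19.053
G1 X15.708 Y23.413
G1 X8.292 Y23.413
G1 X2.292 Y19.053
G1 X0.000 Y12.000
G1 X2.292 Y4.947
G1 X8.292 Y0.587
G1 X15.708 Y0.587
G1 X21.708 Y4.947
G1 X24.000 Y12.000
; layer 3
G0 Z12.429
G0 X24.000 Y12.000
G1 X21.708 Y19.053
G1 X15.708 Y23.413
G1 X8.292 Y23.413
G1 X2.292 Y19.053
G1 X0.000 Y12.000
G1 X2.292 Y4.947
G1 X8.292 Y0.587
G1 X15.708 Y0.587
G1 X21.708 Y4.947
G1 X24.000 Y12.000
; layer 4
G0 Z16.571
G0 X24.000 Y12.000
G1 X21.708 Y19.053
G1 X15.708 Y23.413
G1 X8.292 Y23.413
G1 X2.292 Y19.053
G1 X0.000 Y12.000
G1 X2.292 Y4.947
G1 X8.292 Y0.587
G1 X15.708 Y0.587
G1 X21.708 Y4.947
G1 X24.000 Y12.000
; layer 5
G0 Z20.714
G0 X24.000 Y12.000
G1 X21.708 Y19.053
G1 X15.708 Y23.413
G1 X8.292 Y23.413
G1 X2.292 Y19.053
G1 X0.000 Y12.000
G1 X2.292 Y4.947
G1 X8.292 Y0.587
G1 X15.708 Y0.587
G1 X21.708 Y4.947
G1 X24.000 Y12.000
; layer 6
G0 Z24.857
G0 X24.000 Y12.000
G1 X21.708 Y19.053
G1 X15.708 Y23.413
G1 X8.292 Y23.413
G1 X2.292 Y19.053
G1 X0.000 Y12.000
G1 X2.292 Y4.947
G1 X8.292 Y0.587
G1 X15.708 Y0.587
G1 X21.708 Y4.947
G1 X24.000 Y12.000
; layer 7
G0 Z29.000
G0 X24.000 Y12.000
G1 X21.708 Y19.053
G1 X15.708 Y23.413
G1 X8.292 Y23.413
G1 X2.292 Y19.053
G1 X0.000 Y12.000
G1 X2.292 Y4.947
G1 X8.292 Y0.587
G1 X15.708 Y0.587
G1 X21.708 Y4.947
G1 X24.000 Y12.000
M2 ; end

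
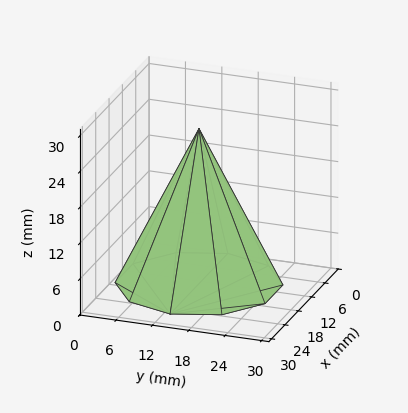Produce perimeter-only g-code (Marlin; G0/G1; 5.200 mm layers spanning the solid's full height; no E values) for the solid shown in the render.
Reading the render: the shape is a regular 10-sided pyramid, base circumscribed radius ≈ 13 mm, apex at z ≈ 26 mm (dimensions read to the nearest mm from the axis ticks). For the g-code, the solid's height is divided into equal slices at the stated Δz and each level perimeter traced with G1 moves after a G0 lift.

; perimeter-only toolpath
G21 ; units = mm
G90 ; absolute positioning
G28 ; home
; layer 1
G0 Z5.200
G0 X23.400 Y13.000
G1 X21.414 Y19.113
G1 X16.214 Y22.891
G1 X9.786 Y22.891
G1 X4.586 Y19.113
G1 X2.600 Y13.000
G1 X4.586 Y6.887
G1 X9.786 Y3.109
G1 X16.214 Y3.109
G1 X21.414 Y6.887
G1 X23.400 Y13.000
; layer 2
G0 Z10.400
G0 X20.800 Y13.000
G1 X19.310 Y17.585
G1 X15.410 Y20.418
G1 X10.590 Y20.418
G1 X6.690 Y17.585
G1 X5.200 Y13.000
G1 X6.690 Y8.415
G1 X10.590 Y5.582
G1 X15.410 Y5.582
G1 X19.310 Y8.415
G1 X20.800 Y13.000
; layer 3
G0 Z15.600
G0 X18.200 Y13.000
G1 X17.207 Y16.056
G1 X14.607 Y17.946
G1 X11.393 Y17.946
G1 X8.793 Y16.056
G1 X7.800 Y13.000
G1 X8.793 Y9.944
G1 X11.393 Y8.054
G1 X14.607 Y8.054
G1 X17.207 Y9.944
G1 X18.200 Y13.000
; layer 4
G0 Z20.800
G0 X15.600 Y13.000
G1 X15.103 Y14.528
G1 X13.803 Y15.473
G1 X12.197 Y15.473
G1 X10.897 Y14.528
G1 X10.400 Y13.000
G1 X10.897 Y11.472
G1 X12.197 Y10.527
G1 X13.803 Y10.527
G1 X15.103 Y11.472
G1 X15.600 Y13.000
M2 ; end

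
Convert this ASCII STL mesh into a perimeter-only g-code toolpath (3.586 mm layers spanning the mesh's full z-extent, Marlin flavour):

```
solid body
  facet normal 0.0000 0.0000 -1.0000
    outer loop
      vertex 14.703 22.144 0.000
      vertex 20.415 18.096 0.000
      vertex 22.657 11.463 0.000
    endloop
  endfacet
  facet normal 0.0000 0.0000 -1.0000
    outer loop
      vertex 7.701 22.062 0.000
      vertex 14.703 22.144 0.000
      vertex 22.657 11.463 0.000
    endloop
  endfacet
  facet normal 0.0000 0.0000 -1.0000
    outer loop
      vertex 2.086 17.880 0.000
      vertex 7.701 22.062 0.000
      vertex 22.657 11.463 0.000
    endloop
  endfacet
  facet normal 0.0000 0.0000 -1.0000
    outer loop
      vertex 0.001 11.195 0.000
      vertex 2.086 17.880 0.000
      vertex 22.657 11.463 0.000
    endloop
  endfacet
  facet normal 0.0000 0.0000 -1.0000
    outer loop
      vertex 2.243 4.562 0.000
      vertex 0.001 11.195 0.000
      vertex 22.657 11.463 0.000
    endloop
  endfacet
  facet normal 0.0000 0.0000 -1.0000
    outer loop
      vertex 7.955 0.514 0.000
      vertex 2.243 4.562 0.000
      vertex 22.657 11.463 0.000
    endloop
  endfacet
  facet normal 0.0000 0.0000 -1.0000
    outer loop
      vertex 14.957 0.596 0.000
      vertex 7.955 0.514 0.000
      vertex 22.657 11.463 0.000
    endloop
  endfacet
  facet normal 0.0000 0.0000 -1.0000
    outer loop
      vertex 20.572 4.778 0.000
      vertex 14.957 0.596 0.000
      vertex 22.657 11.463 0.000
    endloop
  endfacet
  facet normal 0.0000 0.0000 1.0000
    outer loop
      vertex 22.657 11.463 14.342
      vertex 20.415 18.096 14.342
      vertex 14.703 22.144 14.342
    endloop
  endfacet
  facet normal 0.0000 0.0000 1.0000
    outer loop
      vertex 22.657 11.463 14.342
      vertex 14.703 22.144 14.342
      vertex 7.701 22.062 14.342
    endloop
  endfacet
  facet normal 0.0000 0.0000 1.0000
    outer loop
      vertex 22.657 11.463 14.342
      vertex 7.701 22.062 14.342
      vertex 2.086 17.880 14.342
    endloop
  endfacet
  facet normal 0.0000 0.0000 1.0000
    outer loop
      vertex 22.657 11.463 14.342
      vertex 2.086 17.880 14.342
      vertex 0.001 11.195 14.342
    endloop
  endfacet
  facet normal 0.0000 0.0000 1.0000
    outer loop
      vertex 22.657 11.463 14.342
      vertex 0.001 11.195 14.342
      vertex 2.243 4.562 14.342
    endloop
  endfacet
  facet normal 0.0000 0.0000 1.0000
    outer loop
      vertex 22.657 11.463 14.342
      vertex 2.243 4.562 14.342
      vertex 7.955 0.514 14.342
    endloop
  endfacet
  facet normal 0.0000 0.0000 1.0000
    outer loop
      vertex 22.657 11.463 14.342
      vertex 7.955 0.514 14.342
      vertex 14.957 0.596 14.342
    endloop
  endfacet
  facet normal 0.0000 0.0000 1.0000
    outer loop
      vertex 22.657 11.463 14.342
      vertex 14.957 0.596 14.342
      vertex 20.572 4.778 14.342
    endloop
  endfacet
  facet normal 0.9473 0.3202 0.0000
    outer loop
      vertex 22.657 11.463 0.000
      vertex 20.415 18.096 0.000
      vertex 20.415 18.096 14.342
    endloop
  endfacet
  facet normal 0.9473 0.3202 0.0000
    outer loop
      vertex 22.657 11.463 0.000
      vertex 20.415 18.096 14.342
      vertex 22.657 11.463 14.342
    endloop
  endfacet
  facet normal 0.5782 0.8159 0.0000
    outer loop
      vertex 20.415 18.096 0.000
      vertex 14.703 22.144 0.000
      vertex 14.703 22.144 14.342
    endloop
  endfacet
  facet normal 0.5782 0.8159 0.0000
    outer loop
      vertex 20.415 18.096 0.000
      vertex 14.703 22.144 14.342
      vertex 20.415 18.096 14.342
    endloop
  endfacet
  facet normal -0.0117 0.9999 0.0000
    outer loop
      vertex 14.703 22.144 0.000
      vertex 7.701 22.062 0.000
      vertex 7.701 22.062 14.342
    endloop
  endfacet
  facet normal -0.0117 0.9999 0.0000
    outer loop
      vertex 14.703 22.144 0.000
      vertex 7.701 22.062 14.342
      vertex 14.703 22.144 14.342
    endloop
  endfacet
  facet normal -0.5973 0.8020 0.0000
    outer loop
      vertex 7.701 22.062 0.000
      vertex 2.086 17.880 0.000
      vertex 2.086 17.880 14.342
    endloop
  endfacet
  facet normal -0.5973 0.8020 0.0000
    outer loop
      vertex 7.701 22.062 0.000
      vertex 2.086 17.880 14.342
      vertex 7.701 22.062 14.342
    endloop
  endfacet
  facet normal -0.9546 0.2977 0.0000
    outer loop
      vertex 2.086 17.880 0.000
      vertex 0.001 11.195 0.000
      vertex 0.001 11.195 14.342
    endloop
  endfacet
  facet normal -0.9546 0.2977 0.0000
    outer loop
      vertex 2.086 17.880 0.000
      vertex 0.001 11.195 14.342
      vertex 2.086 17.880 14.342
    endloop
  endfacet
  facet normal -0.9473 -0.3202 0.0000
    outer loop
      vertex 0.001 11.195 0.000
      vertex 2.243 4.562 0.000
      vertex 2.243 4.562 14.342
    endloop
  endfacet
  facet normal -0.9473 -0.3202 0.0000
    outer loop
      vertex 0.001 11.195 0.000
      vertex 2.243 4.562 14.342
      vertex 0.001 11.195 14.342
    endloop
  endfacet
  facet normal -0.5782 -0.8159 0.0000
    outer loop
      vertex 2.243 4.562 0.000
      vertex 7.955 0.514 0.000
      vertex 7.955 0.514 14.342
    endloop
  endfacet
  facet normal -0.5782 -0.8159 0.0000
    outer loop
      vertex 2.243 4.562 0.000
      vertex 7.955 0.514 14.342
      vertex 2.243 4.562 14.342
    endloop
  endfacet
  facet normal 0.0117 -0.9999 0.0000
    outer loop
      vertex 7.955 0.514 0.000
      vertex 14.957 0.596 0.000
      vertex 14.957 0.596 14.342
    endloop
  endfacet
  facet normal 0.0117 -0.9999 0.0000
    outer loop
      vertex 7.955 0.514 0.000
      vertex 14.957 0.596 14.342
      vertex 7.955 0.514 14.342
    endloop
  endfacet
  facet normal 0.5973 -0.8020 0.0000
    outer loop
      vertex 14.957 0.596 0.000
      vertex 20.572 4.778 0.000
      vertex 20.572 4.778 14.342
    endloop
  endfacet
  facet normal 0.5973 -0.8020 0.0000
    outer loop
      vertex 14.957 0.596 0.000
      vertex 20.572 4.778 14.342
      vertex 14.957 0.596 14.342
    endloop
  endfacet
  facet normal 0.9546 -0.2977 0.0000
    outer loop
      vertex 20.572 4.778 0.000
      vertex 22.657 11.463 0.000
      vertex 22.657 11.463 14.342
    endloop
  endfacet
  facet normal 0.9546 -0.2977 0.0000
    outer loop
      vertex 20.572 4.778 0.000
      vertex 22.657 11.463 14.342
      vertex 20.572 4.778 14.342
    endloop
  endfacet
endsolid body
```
; perimeter-only toolpath
G21 ; units = mm
G90 ; absolute positioning
G28 ; home
; layer 1
G0 Z3.586
G0 X22.657 Y11.463
G1 X20.415 Y18.096
G1 X14.703 Y22.144
G1 X7.701 Y22.062
G1 X2.086 Y17.880
G1 X0.001 Y11.195
G1 X2.243 Y4.562
G1 X7.955 Y0.514
G1 X14.957 Y0.596
G1 X20.572 Y4.778
G1 X22.657 Y11.463
; layer 2
G0 Z7.171
G0 X22.657 Y11.463
G1 X20.415 Y18.096
G1 X14.703 Y22.144
G1 X7.701 Y22.062
G1 X2.086 Y17.880
G1 X0.001 Y11.195
G1 X2.243 Y4.562
G1 X7.955 Y0.514
G1 X14.957 Y0.596
G1 X20.572 Y4.778
G1 X22.657 Y11.463
; layer 3
G0 Z10.757
G0 X22.657 Y11.463
G1 X20.415 Y18.096
G1 X14.703 Y22.144
G1 X7.701 Y22.062
G1 X2.086 Y17.880
G1 X0.001 Y11.195
G1 X2.243 Y4.562
G1 X7.955 Y0.514
G1 X14.957 Y0.596
G1 X20.572 Y4.778
G1 X22.657 Y11.463
; layer 4
G0 Z14.342
G0 X22.657 Y11.463
G1 X20.415 Y18.096
G1 X14.703 Y22.144
G1 X7.701 Y22.062
G1 X2.086 Y17.880
G1 X0.001 Y11.195
G1 X2.243 Y4.562
G1 X7.955 Y0.514
G1 X14.957 Y0.596
G1 X20.572 Y4.778
G1 X22.657 Y11.463
M2 ; end

The solid is a regular 10-sided prism (a cylinder approximated with 10 flat sides), circumscribed radius ≈ 11.3 mm, height ≈ 14.3 mm. Slicing at Δz = 3.586 mm — 4 equal slices spanning the solid's height, so layer i sits at z = i·h/4 — gives 4 non-empty perimeters. Each is a 10-segment closed polygon; G0 lifts to the layer z and rapids to the start vertex, then G1 traces the edges.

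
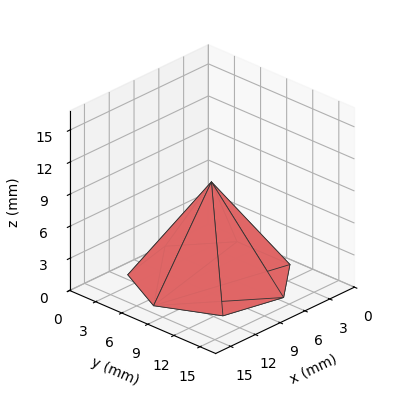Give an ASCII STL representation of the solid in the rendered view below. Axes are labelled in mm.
Reading the render: the shape is a regular 7-sided pyramid, base circumscribed radius ≈ 7 mm, apex at z ≈ 9 mm (dimensions read to the nearest mm from the axis ticks). For the STL, each face is triangulated and given an outward normal.

solid part
  facet normal 0.0000 0.0000 -1.0000
    outer loop
      vertex 5.442 13.824 0.000
      vertex 11.364 12.473 0.000
      vertex 14.000 7.000 0.000
    endloop
  endfacet
  facet normal 0.0000 0.0000 -1.0000
    outer loop
      vertex 0.693 10.037 0.000
      vertex 5.442 13.824 0.000
      vertex 14.000 7.000 0.000
    endloop
  endfacet
  facet normal 0.0000 0.0000 -1.0000
    outer loop
      vertex 0.693 3.963 0.000
      vertex 0.693 10.037 0.000
      vertex 14.000 7.000 0.000
    endloop
  endfacet
  facet normal 0.0000 0.0000 -1.0000
    outer loop
      vertex 5.442 0.176 0.000
      vertex 0.693 3.963 0.000
      vertex 14.000 7.000 0.000
    endloop
  endfacet
  facet normal 0.0000 0.0000 -1.0000
    outer loop
      vertex 11.364 1.527 0.000
      vertex 5.442 0.176 0.000
      vertex 14.000 7.000 0.000
    endloop
  endfacet
  facet normal 0.7378 0.3554 0.5739
    outer loop
      vertex 14.000 7.000 0.000
      vertex 11.364 12.473 0.000
      vertex 7.000 7.000 9.000
    endloop
  endfacet
  facet normal 0.1821 0.7984 0.5739
    outer loop
      vertex 11.364 12.473 0.000
      vertex 5.442 13.824 0.000
      vertex 7.000 7.000 9.000
    endloop
  endfacet
  facet normal -0.5106 0.6403 0.5739
    outer loop
      vertex 5.442 13.824 0.000
      vertex 0.693 10.037 0.000
      vertex 7.000 7.000 9.000
    endloop
  endfacet
  facet normal -0.8189 0.0000 0.5739
    outer loop
      vertex 0.693 10.037 0.000
      vertex 0.693 3.963 0.000
      vertex 7.000 7.000 9.000
    endloop
  endfacet
  facet normal -0.5106 -0.6403 0.5739
    outer loop
      vertex 0.693 3.963 0.000
      vertex 5.442 0.176 0.000
      vertex 7.000 7.000 9.000
    endloop
  endfacet
  facet normal 0.1821 -0.7984 0.5739
    outer loop
      vertex 5.442 0.176 0.000
      vertex 11.364 1.527 0.000
      vertex 7.000 7.000 9.000
    endloop
  endfacet
  facet normal 0.7378 -0.3554 0.5739
    outer loop
      vertex 11.364 1.527 0.000
      vertex 14.000 7.000 0.000
      vertex 7.000 7.000 9.000
    endloop
  endfacet
endsolid part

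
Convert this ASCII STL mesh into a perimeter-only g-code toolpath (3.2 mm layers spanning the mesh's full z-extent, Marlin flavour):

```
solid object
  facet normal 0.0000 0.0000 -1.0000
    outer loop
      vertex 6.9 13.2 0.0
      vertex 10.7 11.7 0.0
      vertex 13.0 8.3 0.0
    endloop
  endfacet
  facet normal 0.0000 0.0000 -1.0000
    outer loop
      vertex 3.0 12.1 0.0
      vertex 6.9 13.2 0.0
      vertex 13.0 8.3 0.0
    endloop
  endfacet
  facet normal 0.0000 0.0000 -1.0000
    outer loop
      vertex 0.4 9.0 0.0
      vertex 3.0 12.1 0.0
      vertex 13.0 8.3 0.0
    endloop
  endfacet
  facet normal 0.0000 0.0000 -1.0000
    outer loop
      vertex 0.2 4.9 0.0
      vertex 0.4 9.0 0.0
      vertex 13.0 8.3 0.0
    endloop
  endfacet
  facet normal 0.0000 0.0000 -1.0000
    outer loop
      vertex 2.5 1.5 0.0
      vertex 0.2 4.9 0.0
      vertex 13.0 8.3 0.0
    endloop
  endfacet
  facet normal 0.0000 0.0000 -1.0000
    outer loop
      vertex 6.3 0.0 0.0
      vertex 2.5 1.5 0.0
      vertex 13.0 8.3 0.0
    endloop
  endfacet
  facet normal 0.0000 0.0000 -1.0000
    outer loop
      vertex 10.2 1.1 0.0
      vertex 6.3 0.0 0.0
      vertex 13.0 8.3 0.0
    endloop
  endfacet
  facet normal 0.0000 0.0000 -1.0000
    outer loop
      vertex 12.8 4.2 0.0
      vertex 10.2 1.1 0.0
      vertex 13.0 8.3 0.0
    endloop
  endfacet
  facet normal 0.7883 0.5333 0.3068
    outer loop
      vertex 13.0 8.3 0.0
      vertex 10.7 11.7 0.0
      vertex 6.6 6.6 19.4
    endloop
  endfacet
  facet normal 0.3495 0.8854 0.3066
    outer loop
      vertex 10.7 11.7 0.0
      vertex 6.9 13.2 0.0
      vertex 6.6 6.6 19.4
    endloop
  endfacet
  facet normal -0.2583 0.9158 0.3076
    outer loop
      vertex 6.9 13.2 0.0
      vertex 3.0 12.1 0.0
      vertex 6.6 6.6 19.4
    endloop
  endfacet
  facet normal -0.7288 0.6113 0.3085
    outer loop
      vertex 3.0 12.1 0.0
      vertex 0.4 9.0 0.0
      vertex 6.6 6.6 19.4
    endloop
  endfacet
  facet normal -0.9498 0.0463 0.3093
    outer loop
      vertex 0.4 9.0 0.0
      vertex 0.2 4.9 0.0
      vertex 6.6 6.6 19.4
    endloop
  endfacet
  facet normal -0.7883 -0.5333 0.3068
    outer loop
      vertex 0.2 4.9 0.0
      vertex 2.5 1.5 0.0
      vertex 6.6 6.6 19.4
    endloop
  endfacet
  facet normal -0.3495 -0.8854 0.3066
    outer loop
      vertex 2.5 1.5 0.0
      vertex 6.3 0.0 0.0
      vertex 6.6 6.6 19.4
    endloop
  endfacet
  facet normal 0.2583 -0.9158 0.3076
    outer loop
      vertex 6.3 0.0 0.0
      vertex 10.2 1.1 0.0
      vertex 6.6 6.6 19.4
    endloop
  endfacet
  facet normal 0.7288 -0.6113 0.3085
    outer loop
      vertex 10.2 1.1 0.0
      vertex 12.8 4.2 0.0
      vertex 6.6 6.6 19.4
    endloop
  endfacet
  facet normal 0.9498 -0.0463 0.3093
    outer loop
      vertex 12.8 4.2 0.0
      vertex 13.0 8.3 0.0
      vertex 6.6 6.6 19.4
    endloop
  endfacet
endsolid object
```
; perimeter-only toolpath
G21 ; units = mm
G90 ; absolute positioning
G28 ; home
; layer 1
G0 Z3.2
G0 X11.9 Y8.0
G1 X10.0 Y10.8
G1 X6.9 Y12.1
G1 X3.6 Y11.2
G1 X1.4 Y8.6
G1 X1.3 Y5.2
G1 X3.2 Y2.3
G1 X6.3 Y1.1
G1 X9.6 Y2.0
G1 X11.8 Y4.6
G1 X11.9 Y8.0
; layer 2
G0 Z6.5
G0 X10.9 Y7.7
G1 X9.3 Y10.0
G1 X6.8 Y11.0
G1 X4.2 Y10.3
G1 X2.5 Y8.2
G1 X2.3 Y5.5
G1 X3.9 Y3.2
G1 X6.4 Y2.2
G1 X9.0 Y2.9
G1 X10.7 Y5.0
G1 X10.9 Y7.7
; layer 3
G0 Z9.7
G0 X9.8 Y7.5
G1 X8.6 Y9.1
G1 X6.8 Y9.9
G1 X4.8 Y9.3
G1 X3.5 Y7.8
G1 X3.4 Y5.8
G1 X4.5 Y4.0
G1 X6.4 Y3.3
G1 X8.4 Y3.8
G1 X9.7 Y5.4
G1 X9.8 Y7.5
; layer 4
G0 Z12.9
G0 X8.7 Y7.2
G1 X8.0 Y8.3
G1 X6.7 Y8.8
G1 X5.4 Y8.4
G1 X4.5 Y7.4
G1 X4.5 Y6.0
G1 X5.2 Y4.9
G1 X6.5 Y4.4
G1 X7.8 Y4.8
G1 X8.7 Y5.8
G1 X8.7 Y7.2
; layer 5
G0 Z16.2
G0 X7.7 Y6.9
G1 X7.3 Y7.5
G1 X6.6 Y7.7
G1 X6.0 Y7.5
G1 X5.6 Y7.0
G1 X5.5 Y6.3
G1 X5.9 Y5.7
G1 X6.5 Y5.5
G1 X7.2 Y5.7
G1 X7.6 Y6.2
G1 X7.7 Y6.9
M2 ; end

The solid is a regular 10-sided pyramid, base circumscribed radius ≈ 6.6 mm, apex at z ≈ 19.4 mm. Slicing at Δz = 3.2 mm — 6 equal slices spanning the solid's height, so layer i sits at z = i·h/6 — gives 5 non-empty perimeters. Each is a 10-segment closed polygon; G0 lifts to the layer z and rapids to the start vertex, then G1 traces the edges. The cross-section shrinks linearly with z (the slice at the apex is degenerate and omitted).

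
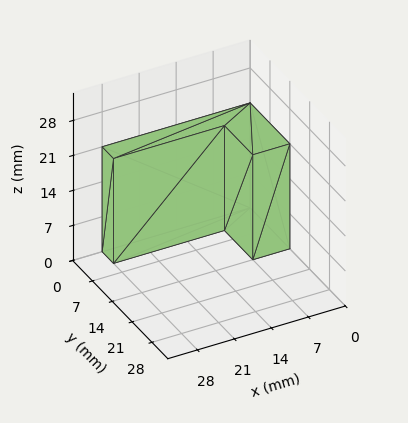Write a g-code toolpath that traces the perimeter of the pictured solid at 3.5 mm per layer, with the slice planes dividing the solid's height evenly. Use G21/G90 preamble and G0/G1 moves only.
Reading the render: the shape is an L-shaped prism: outer 28 × 14 mm, arm thicknesses ≈ 4 mm (horizontal) and 7 mm (vertical), extruded 21 mm in z (dimensions read to the nearest mm from the axis ticks). For the g-code, the solid's height is divided into equal slices at the stated Δz and each level perimeter traced with G1 moves after a G0 lift.

; perimeter-only toolpath
G21 ; units = mm
G90 ; absolute positioning
G28 ; home
; layer 1
G0 Z3.5
G0 X0.0 Y0.0
G1 X28.0 Y0.0
G1 X28.0 Y4.0
G1 X7.0 Y4.0
G1 X7.0 Y14.0
G1 X0.0 Y14.0
G1 X0.0 Y0.0
; layer 2
G0 Z7.0
G0 X0.0 Y0.0
G1 X28.0 Y0.0
G1 X28.0 Y4.0
G1 X7.0 Y4.0
G1 X7.0 Y14.0
G1 X0.0 Y14.0
G1 X0.0 Y0.0
; layer 3
G0 Z10.5
G0 X0.0 Y0.0
G1 X28.0 Y0.0
G1 X28.0 Y4.0
G1 X7.0 Y4.0
G1 X7.0 Y14.0
G1 X0.0 Y14.0
G1 X0.0 Y0.0
; layer 4
G0 Z14.0
G0 X0.0 Y0.0
G1 X28.0 Y0.0
G1 X28.0 Y4.0
G1 X7.0 Y4.0
G1 X7.0 Y14.0
G1 X0.0 Y14.0
G1 X0.0 Y0.0
; layer 5
G0 Z17.5
G0 X0.0 Y0.0
G1 X28.0 Y0.0
G1 X28.0 Y4.0
G1 X7.0 Y4.0
G1 X7.0 Y14.0
G1 X0.0 Y14.0
G1 X0.0 Y0.0
; layer 6
G0 Z21.0
G0 X0.0 Y0.0
G1 X28.0 Y0.0
G1 X28.0 Y4.0
G1 X7.0 Y4.0
G1 X7.0 Y14.0
G1 X0.0 Y14.0
G1 X0.0 Y0.0
M2 ; end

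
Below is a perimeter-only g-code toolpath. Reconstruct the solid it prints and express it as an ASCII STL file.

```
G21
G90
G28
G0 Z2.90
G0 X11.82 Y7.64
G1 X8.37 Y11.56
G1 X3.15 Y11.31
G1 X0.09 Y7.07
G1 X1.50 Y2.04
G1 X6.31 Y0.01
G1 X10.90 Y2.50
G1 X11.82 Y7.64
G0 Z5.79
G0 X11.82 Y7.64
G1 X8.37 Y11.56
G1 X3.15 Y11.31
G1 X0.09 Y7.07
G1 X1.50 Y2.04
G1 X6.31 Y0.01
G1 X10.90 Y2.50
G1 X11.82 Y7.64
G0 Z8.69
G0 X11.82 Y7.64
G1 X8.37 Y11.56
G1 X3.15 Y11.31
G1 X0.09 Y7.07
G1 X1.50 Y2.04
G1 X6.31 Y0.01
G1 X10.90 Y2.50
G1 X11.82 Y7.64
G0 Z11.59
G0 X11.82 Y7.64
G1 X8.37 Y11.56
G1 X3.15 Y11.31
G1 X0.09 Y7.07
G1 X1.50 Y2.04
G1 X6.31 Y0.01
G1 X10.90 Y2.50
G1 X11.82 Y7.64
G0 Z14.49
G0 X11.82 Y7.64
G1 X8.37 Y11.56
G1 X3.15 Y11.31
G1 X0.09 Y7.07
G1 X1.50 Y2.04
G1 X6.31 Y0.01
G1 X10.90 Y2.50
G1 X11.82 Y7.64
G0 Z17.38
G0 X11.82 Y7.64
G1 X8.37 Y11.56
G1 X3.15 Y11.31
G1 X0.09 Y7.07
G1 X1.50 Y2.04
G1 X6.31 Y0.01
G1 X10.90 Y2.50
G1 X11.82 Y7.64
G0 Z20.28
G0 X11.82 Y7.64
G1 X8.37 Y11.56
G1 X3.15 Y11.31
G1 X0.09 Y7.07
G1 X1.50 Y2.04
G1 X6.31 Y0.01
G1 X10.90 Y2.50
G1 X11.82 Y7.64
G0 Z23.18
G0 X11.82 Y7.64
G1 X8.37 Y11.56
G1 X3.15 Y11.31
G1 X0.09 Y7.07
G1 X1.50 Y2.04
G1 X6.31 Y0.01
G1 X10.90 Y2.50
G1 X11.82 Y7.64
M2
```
solid part
  facet normal 0.0000 0.0000 -1.0000
    outer loop
      vertex 3.15 11.31 0.00
      vertex 8.37 11.56 0.00
      vertex 11.82 7.64 0.00
    endloop
  endfacet
  facet normal 0.0000 0.0000 -1.0000
    outer loop
      vertex 0.09 7.07 0.00
      vertex 3.15 11.31 0.00
      vertex 11.82 7.64 0.00
    endloop
  endfacet
  facet normal 0.0000 0.0000 -1.0000
    outer loop
      vertex 1.50 2.04 0.00
      vertex 0.09 7.07 0.00
      vertex 11.82 7.64 0.00
    endloop
  endfacet
  facet normal 0.0000 0.0000 -1.0000
    outer loop
      vertex 6.31 0.01 0.00
      vertex 1.50 2.04 0.00
      vertex 11.82 7.64 0.00
    endloop
  endfacet
  facet normal 0.0000 0.0000 -1.0000
    outer loop
      vertex 10.90 2.50 0.00
      vertex 6.31 0.01 0.00
      vertex 11.82 7.64 0.00
    endloop
  endfacet
  facet normal 0.0000 0.0000 1.0000
    outer loop
      vertex 11.82 7.64 23.18
      vertex 8.37 11.56 23.18
      vertex 3.15 11.31 23.18
    endloop
  endfacet
  facet normal 0.0000 0.0000 1.0000
    outer loop
      vertex 11.82 7.64 23.18
      vertex 3.15 11.31 23.18
      vertex 0.09 7.07 23.18
    endloop
  endfacet
  facet normal 0.0000 0.0000 1.0000
    outer loop
      vertex 11.82 7.64 23.18
      vertex 0.09 7.07 23.18
      vertex 1.50 2.04 23.18
    endloop
  endfacet
  facet normal 0.0000 0.0000 1.0000
    outer loop
      vertex 11.82 7.64 23.18
      vertex 1.50 2.04 23.18
      vertex 6.31 0.01 23.18
    endloop
  endfacet
  facet normal 0.0000 0.0000 1.0000
    outer loop
      vertex 11.82 7.64 23.18
      vertex 6.31 0.01 23.18
      vertex 10.90 2.50 23.18
    endloop
  endfacet
  facet normal 0.7507 0.6607 0.0000
    outer loop
      vertex 11.82 7.64 0.00
      vertex 8.37 11.56 0.00
      vertex 8.37 11.56 23.18
    endloop
  endfacet
  facet normal 0.7507 0.6607 0.0000
    outer loop
      vertex 11.82 7.64 0.00
      vertex 8.37 11.56 23.18
      vertex 11.82 7.64 23.18
    endloop
  endfacet
  facet normal -0.0478 0.9989 0.0000
    outer loop
      vertex 8.37 11.56 0.00
      vertex 3.15 11.31 0.00
      vertex 3.15 11.31 23.18
    endloop
  endfacet
  facet normal -0.0478 0.9989 0.0000
    outer loop
      vertex 8.37 11.56 0.00
      vertex 3.15 11.31 23.18
      vertex 8.37 11.56 23.18
    endloop
  endfacet
  facet normal -0.8109 0.5852 0.0000
    outer loop
      vertex 3.15 11.31 0.00
      vertex 0.09 7.07 0.00
      vertex 0.09 7.07 23.18
    endloop
  endfacet
  facet normal -0.8109 0.5852 0.0000
    outer loop
      vertex 3.15 11.31 0.00
      vertex 0.09 7.07 23.18
      vertex 3.15 11.31 23.18
    endloop
  endfacet
  facet normal -0.9629 -0.2699 0.0000
    outer loop
      vertex 0.09 7.07 0.00
      vertex 1.50 2.04 0.00
      vertex 1.50 2.04 23.18
    endloop
  endfacet
  facet normal -0.9629 -0.2699 0.0000
    outer loop
      vertex 0.09 7.07 0.00
      vertex 1.50 2.04 23.18
      vertex 0.09 7.07 23.18
    endloop
  endfacet
  facet normal -0.3888 -0.9213 0.0000
    outer loop
      vertex 1.50 2.04 0.00
      vertex 6.31 0.01 0.00
      vertex 6.31 0.01 23.18
    endloop
  endfacet
  facet normal -0.3888 -0.9213 0.0000
    outer loop
      vertex 1.50 2.04 0.00
      vertex 6.31 0.01 23.18
      vertex 1.50 2.04 23.18
    endloop
  endfacet
  facet normal 0.4768 -0.8790 0.0000
    outer loop
      vertex 6.31 0.01 0.00
      vertex 10.90 2.50 0.00
      vertex 10.90 2.50 23.18
    endloop
  endfacet
  facet normal 0.4768 -0.8790 0.0000
    outer loop
      vertex 6.31 0.01 0.00
      vertex 10.90 2.50 23.18
      vertex 6.31 0.01 23.18
    endloop
  endfacet
  facet normal 0.9844 -0.1762 0.0000
    outer loop
      vertex 10.90 2.50 0.00
      vertex 11.82 7.64 0.00
      vertex 11.82 7.64 23.18
    endloop
  endfacet
  facet normal 0.9844 -0.1762 0.0000
    outer loop
      vertex 10.90 2.50 0.00
      vertex 11.82 7.64 23.18
      vertex 10.90 2.50 23.18
    endloop
  endfacet
endsolid part

The G0 Z moves step by Δz≈2.90 mm. Every layer's G1 loop is the same polygon, so the solid is a straight extrusion of it from z=0 to z≈23.2. Closing with flat bottom and top caps and triangulating gives 24 facets — a regular 7-sided prism (a cylinder approximated with 7 flat sides), circumscribed radius ≈ 6.02 mm, height ≈ 23.2 mm.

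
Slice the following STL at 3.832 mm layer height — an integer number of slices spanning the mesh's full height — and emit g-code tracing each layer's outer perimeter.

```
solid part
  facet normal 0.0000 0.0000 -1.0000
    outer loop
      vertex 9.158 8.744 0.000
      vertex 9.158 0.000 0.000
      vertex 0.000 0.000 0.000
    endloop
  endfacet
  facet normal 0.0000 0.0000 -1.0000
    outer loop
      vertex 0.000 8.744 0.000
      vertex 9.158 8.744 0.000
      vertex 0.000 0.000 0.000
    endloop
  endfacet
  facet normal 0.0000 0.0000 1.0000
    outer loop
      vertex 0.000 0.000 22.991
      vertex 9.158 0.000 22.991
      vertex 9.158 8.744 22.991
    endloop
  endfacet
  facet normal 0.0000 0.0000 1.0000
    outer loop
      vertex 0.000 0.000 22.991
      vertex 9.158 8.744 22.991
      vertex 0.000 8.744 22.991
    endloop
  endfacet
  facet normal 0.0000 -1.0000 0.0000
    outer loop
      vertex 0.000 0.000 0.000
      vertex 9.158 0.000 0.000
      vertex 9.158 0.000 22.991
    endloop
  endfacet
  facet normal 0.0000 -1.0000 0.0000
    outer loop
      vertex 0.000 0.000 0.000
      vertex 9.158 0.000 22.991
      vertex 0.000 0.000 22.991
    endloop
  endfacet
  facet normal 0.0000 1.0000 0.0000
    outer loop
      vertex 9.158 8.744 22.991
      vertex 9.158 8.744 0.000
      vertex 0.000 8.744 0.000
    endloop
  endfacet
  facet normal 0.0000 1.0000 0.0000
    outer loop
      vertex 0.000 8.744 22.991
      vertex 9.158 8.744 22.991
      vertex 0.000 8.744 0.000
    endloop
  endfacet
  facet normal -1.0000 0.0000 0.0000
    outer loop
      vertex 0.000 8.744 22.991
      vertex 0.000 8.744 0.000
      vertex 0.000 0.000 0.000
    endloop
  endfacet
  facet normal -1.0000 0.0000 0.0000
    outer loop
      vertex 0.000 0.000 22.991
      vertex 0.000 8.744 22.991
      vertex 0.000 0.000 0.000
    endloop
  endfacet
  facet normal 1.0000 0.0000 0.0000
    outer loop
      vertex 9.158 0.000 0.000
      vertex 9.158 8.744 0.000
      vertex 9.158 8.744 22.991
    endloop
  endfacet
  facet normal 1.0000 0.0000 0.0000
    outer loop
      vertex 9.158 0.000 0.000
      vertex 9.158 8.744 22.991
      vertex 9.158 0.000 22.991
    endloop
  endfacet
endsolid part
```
; perimeter-only toolpath
G21 ; units = mm
G90 ; absolute positioning
G28 ; home
; layer 1
G0 Z3.832
G0 X0.000 Y0.000
G1 X9.158 Y0.000
G1 X9.158 Y8.744
G1 X0.000 Y8.744
G1 X0.000 Y0.000
; layer 2
G0 Z7.664
G0 X0.000 Y0.000
G1 X9.158 Y0.000
G1 X9.158 Y8.744
G1 X0.000 Y8.744
G1 X0.000 Y0.000
; layer 3
G0 Z11.495
G0 X0.000 Y0.000
G1 X9.158 Y0.000
G1 X9.158 Y8.744
G1 X0.000 Y8.744
G1 X0.000 Y0.000
; layer 4
G0 Z15.327
G0 X0.000 Y0.000
G1 X9.158 Y0.000
G1 X9.158 Y8.744
G1 X0.000 Y8.744
G1 X0.000 Y0.000
; layer 5
G0 Z19.159
G0 X0.000 Y0.000
G1 X9.158 Y0.000
G1 X9.158 Y8.744
G1 X0.000 Y8.744
G1 X0.000 Y0.000
; layer 6
G0 Z22.991
G0 X0.000 Y0.000
G1 X9.158 Y0.000
G1 X9.158 Y8.744
G1 X0.000 Y8.744
G1 X0.000 Y0.000
M2 ; end

The solid is a rectangular box, roughly 9.16 × 8.74 mm footprint and 23 mm tall. Slicing at Δz = 3.832 mm — 6 equal slices spanning the solid's height, so layer i sits at z = i·h/6 — gives 6 non-empty perimeters. Each is a 4-segment closed polygon; G0 lifts to the layer z and rapids to the start vertex, then G1 traces the edges.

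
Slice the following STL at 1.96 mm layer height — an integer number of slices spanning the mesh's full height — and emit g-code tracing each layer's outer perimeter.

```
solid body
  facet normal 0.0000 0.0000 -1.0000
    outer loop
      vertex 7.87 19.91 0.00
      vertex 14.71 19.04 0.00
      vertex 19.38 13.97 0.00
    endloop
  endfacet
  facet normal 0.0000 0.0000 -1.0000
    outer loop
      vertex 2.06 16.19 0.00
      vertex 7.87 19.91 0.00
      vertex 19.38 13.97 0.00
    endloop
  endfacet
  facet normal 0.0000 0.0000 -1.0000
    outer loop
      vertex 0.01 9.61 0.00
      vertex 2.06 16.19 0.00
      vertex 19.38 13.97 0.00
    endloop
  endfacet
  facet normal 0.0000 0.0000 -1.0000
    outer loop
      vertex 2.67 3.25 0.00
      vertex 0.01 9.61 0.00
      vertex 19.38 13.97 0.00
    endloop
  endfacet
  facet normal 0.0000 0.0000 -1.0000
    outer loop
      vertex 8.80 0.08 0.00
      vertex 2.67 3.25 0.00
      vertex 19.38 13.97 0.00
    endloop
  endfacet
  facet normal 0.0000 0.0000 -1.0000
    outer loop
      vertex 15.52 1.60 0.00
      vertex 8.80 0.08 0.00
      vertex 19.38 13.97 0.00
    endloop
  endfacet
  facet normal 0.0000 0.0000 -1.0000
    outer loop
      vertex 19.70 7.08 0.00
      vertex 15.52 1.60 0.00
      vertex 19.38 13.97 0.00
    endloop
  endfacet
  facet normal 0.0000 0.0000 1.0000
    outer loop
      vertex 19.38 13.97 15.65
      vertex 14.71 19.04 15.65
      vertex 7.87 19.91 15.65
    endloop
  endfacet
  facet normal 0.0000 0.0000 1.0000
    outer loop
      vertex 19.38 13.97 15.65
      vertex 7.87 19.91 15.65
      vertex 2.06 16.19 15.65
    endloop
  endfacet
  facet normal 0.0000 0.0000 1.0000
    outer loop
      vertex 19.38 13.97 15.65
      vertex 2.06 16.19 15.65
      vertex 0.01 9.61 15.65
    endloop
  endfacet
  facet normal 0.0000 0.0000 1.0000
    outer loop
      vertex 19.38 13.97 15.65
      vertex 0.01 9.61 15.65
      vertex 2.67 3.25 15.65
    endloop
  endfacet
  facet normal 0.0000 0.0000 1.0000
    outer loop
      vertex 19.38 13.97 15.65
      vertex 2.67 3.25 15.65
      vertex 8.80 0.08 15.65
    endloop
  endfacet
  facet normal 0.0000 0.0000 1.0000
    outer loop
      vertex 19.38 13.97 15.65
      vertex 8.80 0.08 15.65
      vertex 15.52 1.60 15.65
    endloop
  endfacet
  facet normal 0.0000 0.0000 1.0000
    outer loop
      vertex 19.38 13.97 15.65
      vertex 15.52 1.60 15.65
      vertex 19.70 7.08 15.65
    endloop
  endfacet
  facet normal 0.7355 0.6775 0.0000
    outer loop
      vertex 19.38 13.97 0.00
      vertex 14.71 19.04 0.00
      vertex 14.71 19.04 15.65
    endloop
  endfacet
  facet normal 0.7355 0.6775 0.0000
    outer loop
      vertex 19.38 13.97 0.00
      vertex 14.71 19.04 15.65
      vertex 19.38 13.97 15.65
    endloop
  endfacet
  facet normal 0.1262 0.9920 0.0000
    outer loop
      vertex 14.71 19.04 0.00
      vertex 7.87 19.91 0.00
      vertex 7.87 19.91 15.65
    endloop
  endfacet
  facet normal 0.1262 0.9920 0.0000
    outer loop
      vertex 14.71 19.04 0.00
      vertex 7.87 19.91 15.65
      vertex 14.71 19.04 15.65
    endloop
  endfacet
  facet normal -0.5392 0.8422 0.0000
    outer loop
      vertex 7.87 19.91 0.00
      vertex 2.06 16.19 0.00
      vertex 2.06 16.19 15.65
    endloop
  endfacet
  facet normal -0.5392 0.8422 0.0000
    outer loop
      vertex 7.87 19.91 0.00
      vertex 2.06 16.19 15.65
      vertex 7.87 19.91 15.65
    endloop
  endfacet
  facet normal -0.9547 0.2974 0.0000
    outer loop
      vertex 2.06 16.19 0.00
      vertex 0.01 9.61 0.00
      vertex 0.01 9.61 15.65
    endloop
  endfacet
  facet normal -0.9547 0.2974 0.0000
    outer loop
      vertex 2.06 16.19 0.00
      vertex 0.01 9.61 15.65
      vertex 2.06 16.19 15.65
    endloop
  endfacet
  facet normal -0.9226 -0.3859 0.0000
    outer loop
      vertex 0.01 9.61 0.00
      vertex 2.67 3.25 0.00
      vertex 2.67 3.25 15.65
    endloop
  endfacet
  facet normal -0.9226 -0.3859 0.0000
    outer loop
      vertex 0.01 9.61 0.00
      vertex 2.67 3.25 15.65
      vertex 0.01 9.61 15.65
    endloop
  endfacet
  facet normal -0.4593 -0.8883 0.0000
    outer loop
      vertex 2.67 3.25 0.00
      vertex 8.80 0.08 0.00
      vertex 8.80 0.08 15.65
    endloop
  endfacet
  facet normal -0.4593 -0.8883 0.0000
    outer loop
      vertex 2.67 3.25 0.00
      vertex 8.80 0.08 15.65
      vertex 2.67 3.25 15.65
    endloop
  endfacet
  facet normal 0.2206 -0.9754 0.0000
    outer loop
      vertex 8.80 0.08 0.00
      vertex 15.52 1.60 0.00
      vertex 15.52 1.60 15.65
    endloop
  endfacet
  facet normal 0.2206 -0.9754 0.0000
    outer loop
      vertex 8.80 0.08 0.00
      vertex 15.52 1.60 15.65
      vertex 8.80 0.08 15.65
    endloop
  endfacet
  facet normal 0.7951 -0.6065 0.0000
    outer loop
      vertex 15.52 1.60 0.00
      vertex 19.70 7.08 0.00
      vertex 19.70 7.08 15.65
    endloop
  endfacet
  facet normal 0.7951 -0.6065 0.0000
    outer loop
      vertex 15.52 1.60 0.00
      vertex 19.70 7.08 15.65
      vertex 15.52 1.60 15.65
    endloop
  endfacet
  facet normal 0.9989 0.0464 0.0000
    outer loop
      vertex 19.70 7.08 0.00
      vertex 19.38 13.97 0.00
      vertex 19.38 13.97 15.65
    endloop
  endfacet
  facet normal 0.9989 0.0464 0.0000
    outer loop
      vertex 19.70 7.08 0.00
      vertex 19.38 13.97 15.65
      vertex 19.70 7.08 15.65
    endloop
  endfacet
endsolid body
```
; perimeter-only toolpath
G21 ; units = mm
G90 ; absolute positioning
G28 ; home
; layer 1
G0 Z1.96
G0 X19.38 Y13.97
G1 X14.71 Y19.04
G1 X7.87 Y19.91
G1 X2.06 Y16.19
G1 X0.01 Y9.61
G1 X2.67 Y3.25
G1 X8.80 Y0.08
G1 X15.52 Y1.60
G1 X19.70 Y7.08
G1 X19.38 Y13.97
; layer 2
G0 Z3.91
G0 X19.38 Y13.97
G1 X14.71 Y19.04
G1 X7.87 Y19.91
G1 X2.06 Y16.19
G1 X0.01 Y9.61
G1 X2.67 Y3.25
G1 X8.80 Y0.08
G1 X15.52 Y1.60
G1 X19.70 Y7.08
G1 X19.38 Y13.97
; layer 3
G0 Z5.87
G0 X19.38 Y13.97
G1 X14.71 Y19.04
G1 X7.87 Y19.91
G1 X2.06 Y16.19
G1 X0.01 Y9.61
G1 X2.67 Y3.25
G1 X8.80 Y0.08
G1 X15.52 Y1.60
G1 X19.70 Y7.08
G1 X19.38 Y13.97
; layer 4
G0 Z7.83
G0 X19.38 Y13.97
G1 X14.71 Y19.04
G1 X7.87 Y19.91
G1 X2.06 Y16.19
G1 X0.01 Y9.61
G1 X2.67 Y3.25
G1 X8.80 Y0.08
G1 X15.52 Y1.60
G1 X19.70 Y7.08
G1 X19.38 Y13.97
; layer 5
G0 Z9.78
G0 X19.38 Y13.97
G1 X14.71 Y19.04
G1 X7.87 Y19.91
G1 X2.06 Y16.19
G1 X0.01 Y9.61
G1 X2.67 Y3.25
G1 X8.80 Y0.08
G1 X15.52 Y1.60
G1 X19.70 Y7.08
G1 X19.38 Y13.97
; layer 6
G0 Z11.74
G0 X19.38 Y13.97
G1 X14.71 Y19.04
G1 X7.87 Y19.91
G1 X2.06 Y16.19
G1 X0.01 Y9.61
G1 X2.67 Y3.25
G1 X8.80 Y0.08
G1 X15.52 Y1.60
G1 X19.70 Y7.08
G1 X19.38 Y13.97
; layer 7
G0 Z13.69
G0 X19.38 Y13.97
G1 X14.71 Y19.04
G1 X7.87 Y19.91
G1 X2.06 Y16.19
G1 X0.01 Y9.61
G1 X2.67 Y3.25
G1 X8.80 Y0.08
G1 X15.52 Y1.60
G1 X19.70 Y7.08
G1 X19.38 Y13.97
; layer 8
G0 Z15.65
G0 X19.38 Y13.97
G1 X14.71 Y19.04
G1 X7.87 Y19.91
G1 X2.06 Y16.19
G1 X0.01 Y9.61
G1 X2.67 Y3.25
G1 X8.80 Y0.08
G1 X15.52 Y1.60
G1 X19.70 Y7.08
G1 X19.38 Y13.97
M2 ; end

The solid is a regular 9-sided prism (a cylinder approximated with 9 flat sides), circumscribed radius ≈ 10.1 mm, height ≈ 15.7 mm. Slicing at Δz = 1.96 mm — 8 equal slices spanning the solid's height, so layer i sits at z = i·h/8 — gives 8 non-empty perimeters. Each is a 9-segment closed polygon; G0 lifts to the layer z and rapids to the start vertex, then G1 traces the edges.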